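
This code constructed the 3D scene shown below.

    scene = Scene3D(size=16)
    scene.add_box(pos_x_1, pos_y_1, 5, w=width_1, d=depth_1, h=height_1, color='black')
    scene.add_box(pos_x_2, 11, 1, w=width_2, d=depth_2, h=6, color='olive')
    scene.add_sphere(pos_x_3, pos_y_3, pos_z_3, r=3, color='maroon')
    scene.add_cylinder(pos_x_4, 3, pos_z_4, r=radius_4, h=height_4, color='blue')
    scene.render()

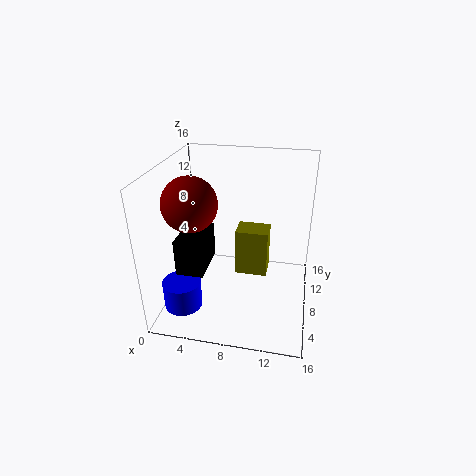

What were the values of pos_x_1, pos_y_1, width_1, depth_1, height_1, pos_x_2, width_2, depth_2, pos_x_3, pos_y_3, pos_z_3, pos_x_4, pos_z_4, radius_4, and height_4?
pos_x_1 = 2; pos_y_1 = 4; width_1 = 3; depth_1 = 5; height_1 = 4; pos_x_2 = 7; width_2 = 4; depth_2 = 3; pos_x_3 = 3; pos_y_3 = 7; pos_z_3 = 12; pos_x_4 = 3; pos_z_4 = 2; radius_4 = 2; height_4 = 3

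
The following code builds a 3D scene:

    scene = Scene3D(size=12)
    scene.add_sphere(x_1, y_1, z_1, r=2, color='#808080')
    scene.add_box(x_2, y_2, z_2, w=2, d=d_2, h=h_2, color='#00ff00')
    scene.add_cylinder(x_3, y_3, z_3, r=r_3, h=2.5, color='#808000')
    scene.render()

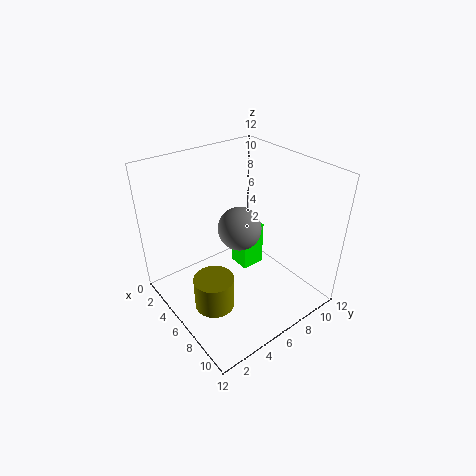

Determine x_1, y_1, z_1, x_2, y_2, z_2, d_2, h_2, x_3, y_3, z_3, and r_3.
x_1 = 4; y_1 = 7.75; z_1 = 5.25; x_2 = 2.5; y_2 = 8; z_2 = 0.75; d_2 = 2.25; h_2 = 4.25; x_3 = 8.25; y_3 = 2; z_3 = 2.75; r_3 = 1.5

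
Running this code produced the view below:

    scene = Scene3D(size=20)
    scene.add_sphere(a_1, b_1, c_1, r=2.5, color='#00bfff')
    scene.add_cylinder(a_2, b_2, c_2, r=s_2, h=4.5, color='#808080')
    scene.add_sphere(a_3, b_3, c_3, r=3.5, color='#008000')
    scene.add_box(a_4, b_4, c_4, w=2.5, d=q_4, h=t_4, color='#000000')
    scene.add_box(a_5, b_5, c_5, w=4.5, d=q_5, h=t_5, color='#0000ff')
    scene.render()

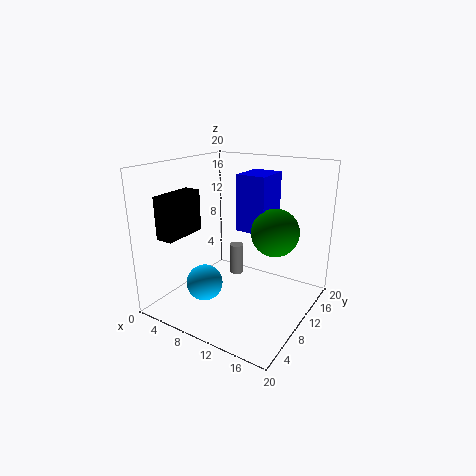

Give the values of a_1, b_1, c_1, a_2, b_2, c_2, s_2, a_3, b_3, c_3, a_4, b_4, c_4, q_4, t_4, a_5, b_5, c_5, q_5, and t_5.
a_1 = 7
b_1 = 6
c_1 = 4
a_2 = 8.5
b_2 = 12
c_2 = 3.5
s_2 = 1
a_3 = 13.5
b_3 = 14.5
c_3 = 10
a_4 = 1
b_4 = 3.5
c_4 = 10
q_4 = 6.5
t_4 = 6
a_5 = 7.5
b_5 = 13.5
c_5 = 9.5
q_5 = 5.5
t_5 = 8.5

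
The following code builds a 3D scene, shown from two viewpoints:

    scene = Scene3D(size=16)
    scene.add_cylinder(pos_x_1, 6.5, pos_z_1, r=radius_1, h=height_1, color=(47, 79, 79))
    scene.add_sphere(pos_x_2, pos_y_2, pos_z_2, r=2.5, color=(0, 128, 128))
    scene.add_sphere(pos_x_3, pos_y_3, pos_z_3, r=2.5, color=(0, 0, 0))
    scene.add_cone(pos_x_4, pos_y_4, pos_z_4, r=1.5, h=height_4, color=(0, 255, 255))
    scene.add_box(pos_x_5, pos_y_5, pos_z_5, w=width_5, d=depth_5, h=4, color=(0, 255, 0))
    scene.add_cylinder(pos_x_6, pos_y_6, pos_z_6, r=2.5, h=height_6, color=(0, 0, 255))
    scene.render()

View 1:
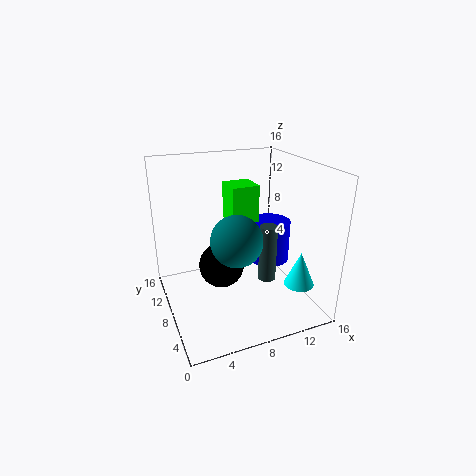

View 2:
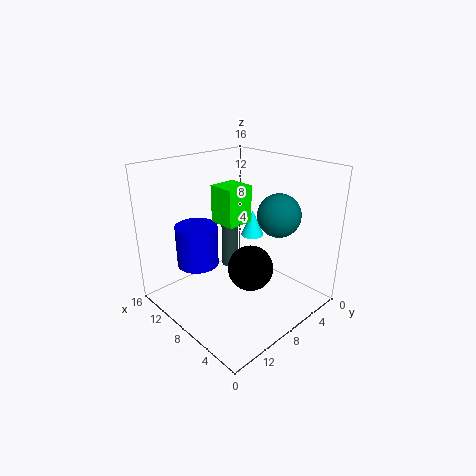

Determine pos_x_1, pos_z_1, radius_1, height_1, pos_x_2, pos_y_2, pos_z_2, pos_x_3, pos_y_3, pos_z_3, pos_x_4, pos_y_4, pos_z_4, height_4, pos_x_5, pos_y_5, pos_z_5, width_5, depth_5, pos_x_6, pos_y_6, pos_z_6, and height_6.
pos_x_1 = 11
pos_z_1 = 3
radius_1 = 1
height_1 = 6.5
pos_x_2 = 6
pos_y_2 = 3.5
pos_z_2 = 10
pos_x_3 = 6
pos_y_3 = 8
pos_z_3 = 5
pos_x_4 = 12
pos_y_4 = 1.5
pos_z_4 = 5
height_4 = 3.5
pos_x_5 = 7
pos_y_5 = 7
pos_z_5 = 10
width_5 = 3
depth_5 = 3
pos_x_6 = 13
pos_y_6 = 10
pos_z_6 = 3.5
height_6 = 5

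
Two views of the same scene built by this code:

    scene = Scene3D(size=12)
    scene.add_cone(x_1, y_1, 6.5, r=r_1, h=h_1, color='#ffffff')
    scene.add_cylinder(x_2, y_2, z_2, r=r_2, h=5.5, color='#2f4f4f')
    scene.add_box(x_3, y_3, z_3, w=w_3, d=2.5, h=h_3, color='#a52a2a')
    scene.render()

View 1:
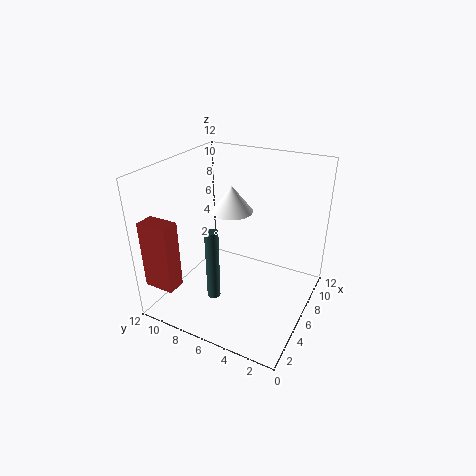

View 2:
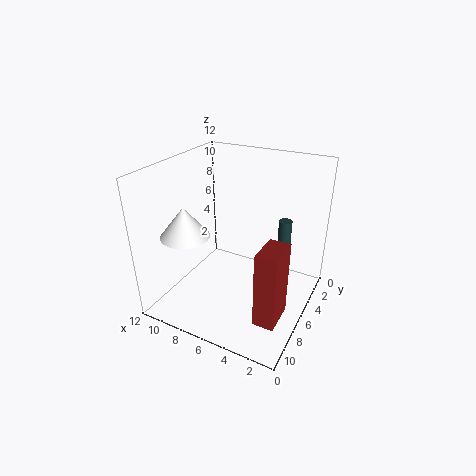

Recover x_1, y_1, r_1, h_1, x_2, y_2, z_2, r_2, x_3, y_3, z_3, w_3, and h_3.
x_1 = 9.5; y_1 = 8.5; r_1 = 2; h_1 = 2.5; x_2 = 2; y_2 = 6; z_2 = 3; r_2 = 0.5; x_3 = 0.5; y_3 = 9; z_3 = 3; w_3 = 1.5; h_3 = 5.5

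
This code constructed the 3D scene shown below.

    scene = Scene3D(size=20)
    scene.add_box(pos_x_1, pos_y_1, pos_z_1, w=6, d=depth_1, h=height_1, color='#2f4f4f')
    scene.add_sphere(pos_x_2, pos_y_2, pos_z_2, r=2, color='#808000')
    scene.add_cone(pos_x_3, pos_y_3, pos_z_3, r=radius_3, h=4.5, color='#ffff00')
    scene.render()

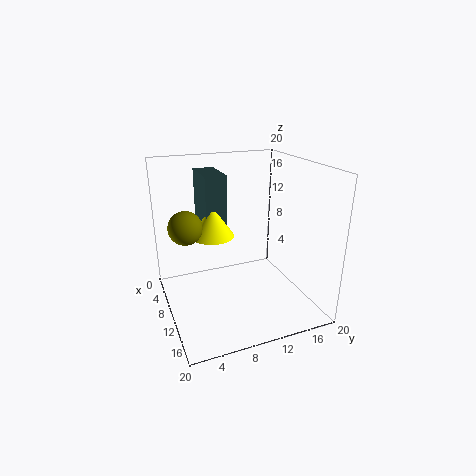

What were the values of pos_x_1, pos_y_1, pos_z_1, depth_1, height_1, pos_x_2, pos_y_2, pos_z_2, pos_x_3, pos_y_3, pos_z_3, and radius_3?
pos_x_1 = 2.5; pos_y_1 = 6; pos_z_1 = 10.5; depth_1 = 3; height_1 = 8; pos_x_2 = 13.5; pos_y_2 = 2; pos_z_2 = 14; pos_x_3 = 8; pos_y_3 = 7; pos_z_3 = 10; radius_3 = 3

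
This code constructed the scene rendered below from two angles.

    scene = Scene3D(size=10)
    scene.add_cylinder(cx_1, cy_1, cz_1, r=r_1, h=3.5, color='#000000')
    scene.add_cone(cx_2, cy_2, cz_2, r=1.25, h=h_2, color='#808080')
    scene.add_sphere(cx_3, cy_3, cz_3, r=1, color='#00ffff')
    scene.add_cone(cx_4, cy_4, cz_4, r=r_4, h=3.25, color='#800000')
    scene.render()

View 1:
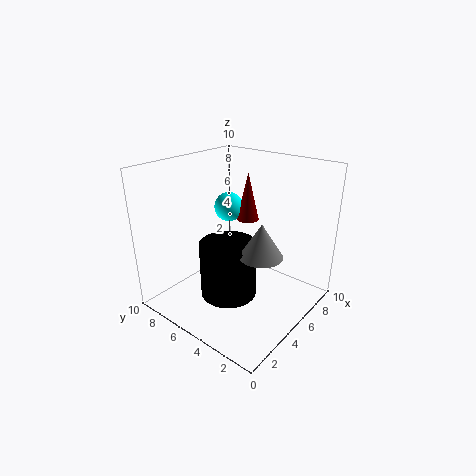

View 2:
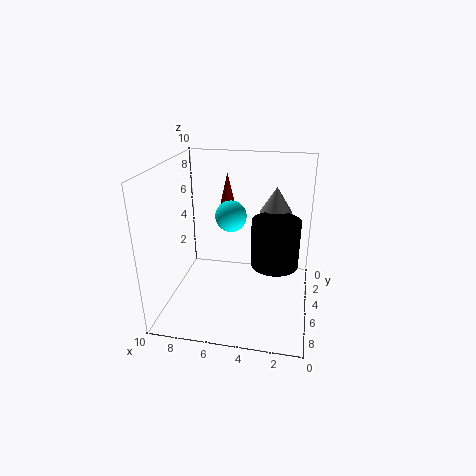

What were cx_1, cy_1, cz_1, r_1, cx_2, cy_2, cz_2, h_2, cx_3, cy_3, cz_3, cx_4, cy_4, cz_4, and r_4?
cx_1 = 2.5, cy_1 = 3.75, cz_1 = 2.5, r_1 = 1.75, cx_2 = 2.75, cy_2 = 1.5, cz_2 = 5.75, h_2 = 2, cx_3 = 5.25, cy_3 = 6, cz_3 = 7, cx_4 = 5.75, cy_4 = 4.75, cz_4 = 6.25, r_4 = 0.75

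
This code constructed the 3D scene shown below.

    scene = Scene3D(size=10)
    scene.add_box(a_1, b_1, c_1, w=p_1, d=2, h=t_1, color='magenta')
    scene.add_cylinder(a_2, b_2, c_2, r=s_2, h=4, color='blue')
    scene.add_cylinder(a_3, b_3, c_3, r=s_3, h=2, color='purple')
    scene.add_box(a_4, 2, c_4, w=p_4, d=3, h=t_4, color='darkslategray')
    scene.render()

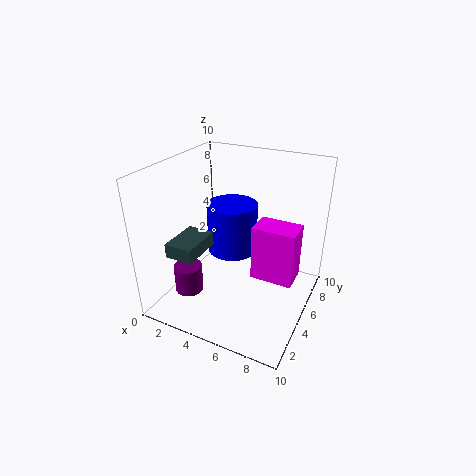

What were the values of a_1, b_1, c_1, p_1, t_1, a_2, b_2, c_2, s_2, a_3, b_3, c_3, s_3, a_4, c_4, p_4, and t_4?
a_1 = 6, b_1 = 5, c_1 = 2, p_1 = 3, t_1 = 4, a_2 = 3, b_2 = 8, c_2 = 2, s_2 = 2, a_3 = 2, b_3 = 3, c_3 = 1, s_3 = 1, a_4 = 1, c_4 = 4, p_4 = 2, t_4 = 1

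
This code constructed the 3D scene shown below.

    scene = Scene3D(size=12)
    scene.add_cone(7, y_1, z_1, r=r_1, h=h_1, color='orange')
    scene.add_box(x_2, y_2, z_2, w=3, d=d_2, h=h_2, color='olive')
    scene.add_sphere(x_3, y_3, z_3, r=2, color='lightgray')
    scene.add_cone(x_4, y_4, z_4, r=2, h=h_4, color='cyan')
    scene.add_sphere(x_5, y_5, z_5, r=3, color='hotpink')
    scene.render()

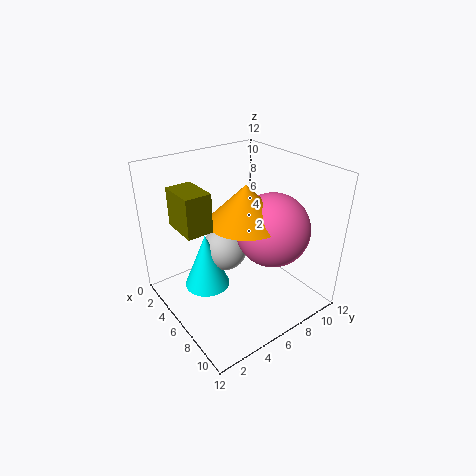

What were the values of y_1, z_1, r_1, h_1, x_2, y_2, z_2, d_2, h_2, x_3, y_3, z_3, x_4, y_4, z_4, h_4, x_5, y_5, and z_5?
y_1 = 6
z_1 = 8
r_1 = 3
h_1 = 3
x_2 = 4
y_2 = 1
z_2 = 8
d_2 = 2
h_2 = 3
x_3 = 4
y_3 = 6
z_3 = 4
x_4 = 4
y_4 = 4
z_4 = 1
h_4 = 5
x_5 = 8
y_5 = 8
z_5 = 7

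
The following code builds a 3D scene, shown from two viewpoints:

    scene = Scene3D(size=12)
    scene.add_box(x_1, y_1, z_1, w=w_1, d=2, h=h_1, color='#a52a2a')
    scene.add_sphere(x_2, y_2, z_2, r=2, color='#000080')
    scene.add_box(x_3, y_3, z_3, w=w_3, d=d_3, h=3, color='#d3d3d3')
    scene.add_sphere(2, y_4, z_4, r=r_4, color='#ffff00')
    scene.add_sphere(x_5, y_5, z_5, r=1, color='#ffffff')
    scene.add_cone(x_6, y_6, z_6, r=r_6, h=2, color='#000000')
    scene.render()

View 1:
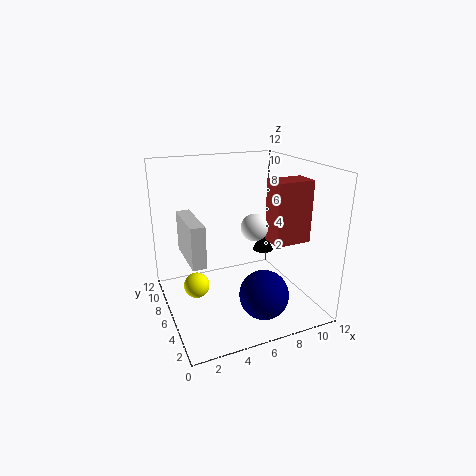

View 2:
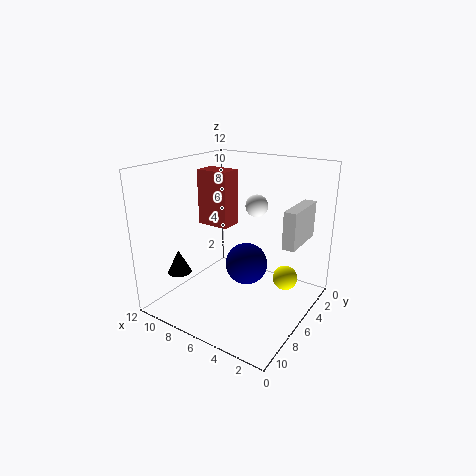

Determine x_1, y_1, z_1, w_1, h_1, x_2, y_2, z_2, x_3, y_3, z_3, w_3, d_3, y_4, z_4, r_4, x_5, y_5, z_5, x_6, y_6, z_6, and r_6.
x_1 = 8, y_1 = 3, z_1 = 6, w_1 = 3, h_1 = 5, x_2 = 7, y_2 = 3, z_2 = 2, x_3 = 1, y_3 = 2, z_3 = 6, w_3 = 1, d_3 = 4, y_4 = 5, z_4 = 3, r_4 = 1, x_5 = 6, y_5 = 3, z_5 = 8, x_6 = 10, y_6 = 9, z_6 = 3, r_6 = 1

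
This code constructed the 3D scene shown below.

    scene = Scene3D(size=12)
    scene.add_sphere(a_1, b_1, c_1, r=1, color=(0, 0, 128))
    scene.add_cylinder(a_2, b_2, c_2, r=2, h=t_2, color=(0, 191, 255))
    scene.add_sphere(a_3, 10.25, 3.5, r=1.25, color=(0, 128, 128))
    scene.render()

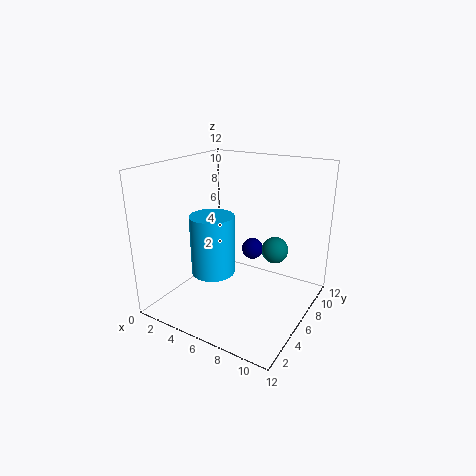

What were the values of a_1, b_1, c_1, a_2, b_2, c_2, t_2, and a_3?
a_1 = 5.5; b_1 = 9.5; c_1 = 3.5; a_2 = 3; b_2 = 6.5; c_2 = 1.75; t_2 = 5.5; a_3 = 7.5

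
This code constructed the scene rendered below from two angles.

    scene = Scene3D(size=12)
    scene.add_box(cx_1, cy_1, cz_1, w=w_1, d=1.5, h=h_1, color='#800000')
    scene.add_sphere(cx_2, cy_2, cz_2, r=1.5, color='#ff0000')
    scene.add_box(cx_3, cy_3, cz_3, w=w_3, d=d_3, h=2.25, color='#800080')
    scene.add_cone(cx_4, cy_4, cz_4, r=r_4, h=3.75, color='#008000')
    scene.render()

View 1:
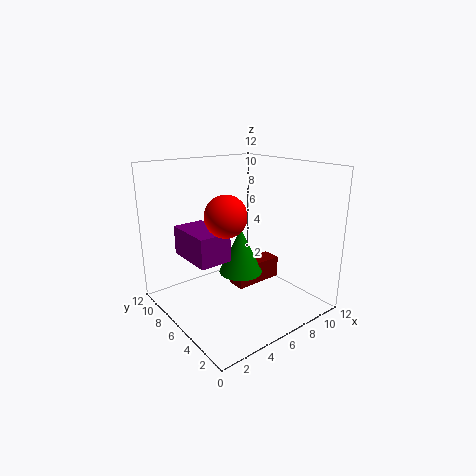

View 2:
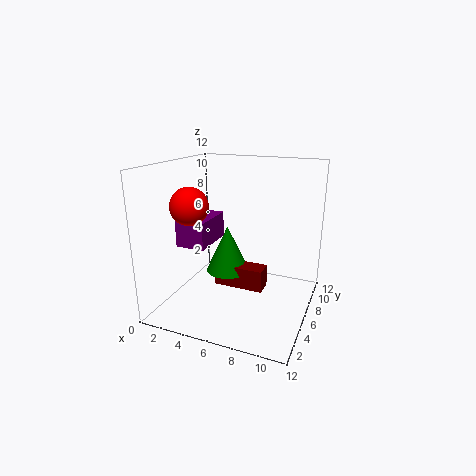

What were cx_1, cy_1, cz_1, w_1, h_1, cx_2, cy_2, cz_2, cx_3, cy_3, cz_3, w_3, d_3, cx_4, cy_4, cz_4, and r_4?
cx_1 = 4.75; cy_1 = 4; cz_1 = 2.5; w_1 = 4; h_1 = 1.75; cx_2 = 3; cy_2 = 3.5; cz_2 = 9; cx_3 = 1.25; cy_3 = 4; cz_3 = 5.25; w_3 = 2.5; d_3 = 4; cx_4 = 5.5; cy_4 = 5; cz_4 = 3.5; r_4 = 1.75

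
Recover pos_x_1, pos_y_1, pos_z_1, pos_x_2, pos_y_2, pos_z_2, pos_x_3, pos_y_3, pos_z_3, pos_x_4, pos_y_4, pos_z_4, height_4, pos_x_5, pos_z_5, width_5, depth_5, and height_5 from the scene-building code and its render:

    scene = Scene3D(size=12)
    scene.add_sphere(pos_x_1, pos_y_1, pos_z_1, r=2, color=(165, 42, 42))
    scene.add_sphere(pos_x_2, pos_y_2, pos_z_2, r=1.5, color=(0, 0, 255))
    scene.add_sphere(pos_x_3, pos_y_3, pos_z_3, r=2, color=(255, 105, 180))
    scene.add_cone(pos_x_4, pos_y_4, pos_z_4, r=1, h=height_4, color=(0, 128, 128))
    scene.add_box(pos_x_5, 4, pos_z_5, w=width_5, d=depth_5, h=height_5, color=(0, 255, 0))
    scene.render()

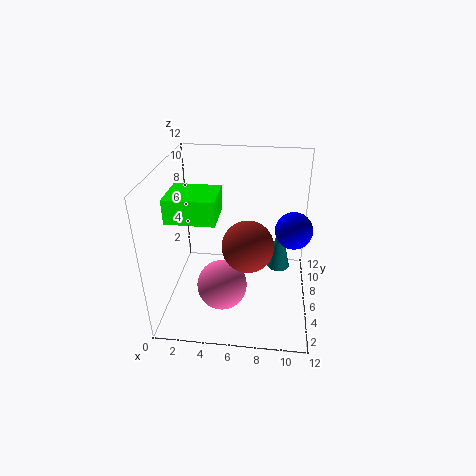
pos_x_1 = 7, pos_y_1 = 4, pos_z_1 = 6.5, pos_x_2 = 10.5, pos_y_2 = 6, pos_z_2 = 7, pos_x_3 = 5, pos_y_3 = 3.5, pos_z_3 = 3, pos_x_4 = 9.5, pos_y_4 = 7.5, pos_z_4 = 2.5, height_4 = 4.5, pos_x_5 = 0.5, pos_z_5 = 8, width_5 = 4, depth_5 = 3.5, height_5 = 2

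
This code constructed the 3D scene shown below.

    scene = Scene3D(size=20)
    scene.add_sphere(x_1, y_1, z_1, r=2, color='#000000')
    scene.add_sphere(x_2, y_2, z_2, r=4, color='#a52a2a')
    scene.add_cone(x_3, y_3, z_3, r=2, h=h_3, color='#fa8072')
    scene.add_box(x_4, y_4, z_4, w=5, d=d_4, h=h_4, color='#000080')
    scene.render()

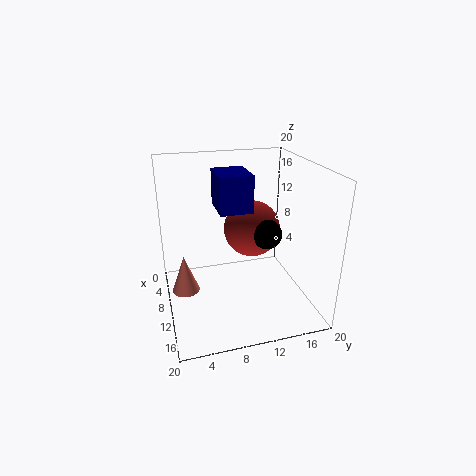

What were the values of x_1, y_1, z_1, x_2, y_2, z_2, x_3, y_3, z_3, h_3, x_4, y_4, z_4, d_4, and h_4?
x_1 = 12; y_1 = 13.5; z_1 = 11; x_2 = 8.5; y_2 = 12.5; z_2 = 10.5; x_3 = 8; y_3 = 2.5; z_3 = 1.5; h_3 = 5.5; x_4 = 10; y_4 = 6.5; z_4 = 15.5; d_4 = 4; h_4 = 4.5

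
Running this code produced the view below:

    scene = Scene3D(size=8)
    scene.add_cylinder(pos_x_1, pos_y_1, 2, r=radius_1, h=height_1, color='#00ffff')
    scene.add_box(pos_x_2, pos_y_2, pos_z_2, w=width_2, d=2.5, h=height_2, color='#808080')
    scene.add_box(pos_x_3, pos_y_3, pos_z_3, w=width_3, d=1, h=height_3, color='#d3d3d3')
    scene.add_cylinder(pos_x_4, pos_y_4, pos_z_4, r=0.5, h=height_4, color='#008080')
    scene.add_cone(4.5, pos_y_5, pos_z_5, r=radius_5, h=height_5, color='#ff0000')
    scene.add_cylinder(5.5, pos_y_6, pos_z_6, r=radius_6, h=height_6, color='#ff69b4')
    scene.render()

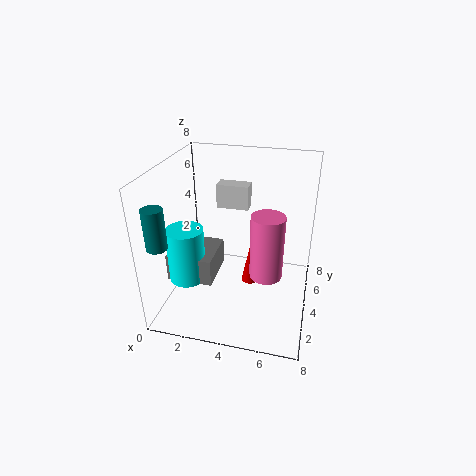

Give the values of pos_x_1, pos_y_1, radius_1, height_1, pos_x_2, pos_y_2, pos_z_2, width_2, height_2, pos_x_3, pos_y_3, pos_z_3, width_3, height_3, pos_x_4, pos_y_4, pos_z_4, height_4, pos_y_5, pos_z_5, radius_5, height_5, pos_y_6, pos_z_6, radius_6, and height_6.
pos_x_1 = 1.5
pos_y_1 = 2.5
radius_1 = 1
height_1 = 3
pos_x_2 = 0.5
pos_y_2 = 2
pos_z_2 = 2
width_2 = 2.5
height_2 = 1.5
pos_x_3 = 2
pos_y_3 = 6.5
pos_z_3 = 4.5
width_3 = 2
height_3 = 1.5
pos_x_4 = 1
pos_y_4 = 0.5
pos_z_4 = 5
height_4 = 2
pos_y_5 = 5
pos_z_5 = 0.5
radius_5 = 0.5
height_5 = 2.5
pos_y_6 = 5
pos_z_6 = 1
radius_6 = 1
height_6 = 4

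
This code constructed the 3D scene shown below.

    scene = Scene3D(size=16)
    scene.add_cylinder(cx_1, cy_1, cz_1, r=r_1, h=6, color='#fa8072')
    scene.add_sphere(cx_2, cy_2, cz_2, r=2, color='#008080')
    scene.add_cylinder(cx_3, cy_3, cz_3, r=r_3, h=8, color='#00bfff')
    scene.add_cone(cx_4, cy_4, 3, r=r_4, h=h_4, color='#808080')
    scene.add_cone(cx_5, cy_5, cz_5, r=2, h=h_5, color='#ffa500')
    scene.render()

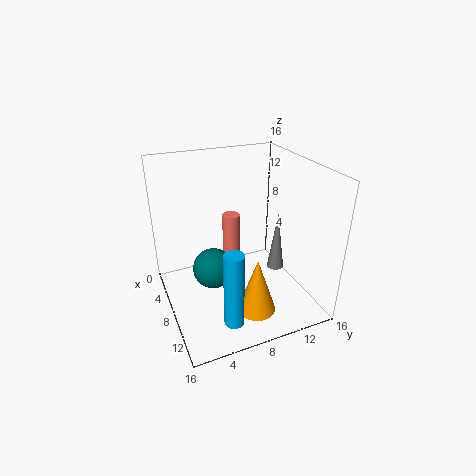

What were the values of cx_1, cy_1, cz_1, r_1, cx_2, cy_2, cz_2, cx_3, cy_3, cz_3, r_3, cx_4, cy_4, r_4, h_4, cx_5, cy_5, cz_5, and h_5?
cx_1 = 6, cy_1 = 8, cz_1 = 4, r_1 = 1, cx_2 = 11, cy_2 = 4, cz_2 = 7, cx_3 = 14, cy_3 = 5, cz_3 = 2, r_3 = 1, cx_4 = 8, cy_4 = 13, r_4 = 1, h_4 = 7, cx_5 = 13, cy_5 = 8, cz_5 = 2, h_5 = 6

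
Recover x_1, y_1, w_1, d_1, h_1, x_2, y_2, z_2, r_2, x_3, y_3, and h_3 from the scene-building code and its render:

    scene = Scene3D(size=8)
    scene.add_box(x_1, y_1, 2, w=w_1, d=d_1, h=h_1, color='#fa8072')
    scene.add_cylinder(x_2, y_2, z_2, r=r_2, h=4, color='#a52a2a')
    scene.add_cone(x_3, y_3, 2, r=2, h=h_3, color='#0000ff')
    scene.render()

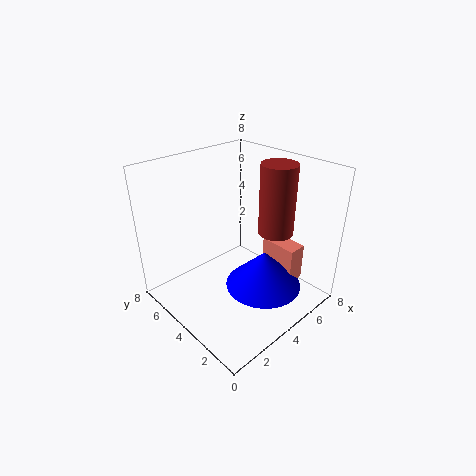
x_1 = 5, y_1 = 1, w_1 = 1, d_1 = 2, h_1 = 2, x_2 = 6, y_2 = 3, z_2 = 4, r_2 = 1, x_3 = 4, y_3 = 2, h_3 = 2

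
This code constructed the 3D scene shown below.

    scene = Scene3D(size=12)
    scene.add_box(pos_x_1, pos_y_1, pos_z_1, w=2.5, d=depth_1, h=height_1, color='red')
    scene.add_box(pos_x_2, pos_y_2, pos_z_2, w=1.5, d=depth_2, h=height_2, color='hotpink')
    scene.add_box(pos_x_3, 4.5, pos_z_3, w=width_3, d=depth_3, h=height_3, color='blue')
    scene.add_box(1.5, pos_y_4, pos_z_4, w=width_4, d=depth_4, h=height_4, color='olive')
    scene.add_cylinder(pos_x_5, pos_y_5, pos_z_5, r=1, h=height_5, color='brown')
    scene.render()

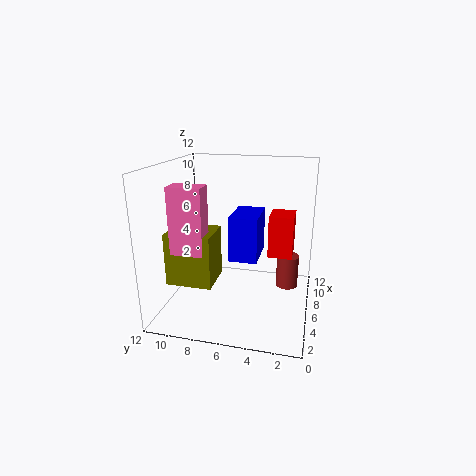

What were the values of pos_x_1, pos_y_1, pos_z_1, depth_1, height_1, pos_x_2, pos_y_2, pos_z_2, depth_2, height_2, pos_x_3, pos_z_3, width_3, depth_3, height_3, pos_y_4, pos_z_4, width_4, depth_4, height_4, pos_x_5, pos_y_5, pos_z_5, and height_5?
pos_x_1 = 6
pos_y_1 = 1.5
pos_z_1 = 4.5
depth_1 = 2
height_1 = 3.5
pos_x_2 = 1.5
pos_y_2 = 7.5
pos_z_2 = 6
depth_2 = 2.5
height_2 = 5
pos_x_3 = 6.5
pos_z_3 = 3.5
width_3 = 4
depth_3 = 2.5
height_3 = 4
pos_y_4 = 7
pos_z_4 = 3.5
width_4 = 3
depth_4 = 3.5
height_4 = 4
pos_x_5 = 9
pos_y_5 = 2
pos_z_5 = 0.5
height_5 = 3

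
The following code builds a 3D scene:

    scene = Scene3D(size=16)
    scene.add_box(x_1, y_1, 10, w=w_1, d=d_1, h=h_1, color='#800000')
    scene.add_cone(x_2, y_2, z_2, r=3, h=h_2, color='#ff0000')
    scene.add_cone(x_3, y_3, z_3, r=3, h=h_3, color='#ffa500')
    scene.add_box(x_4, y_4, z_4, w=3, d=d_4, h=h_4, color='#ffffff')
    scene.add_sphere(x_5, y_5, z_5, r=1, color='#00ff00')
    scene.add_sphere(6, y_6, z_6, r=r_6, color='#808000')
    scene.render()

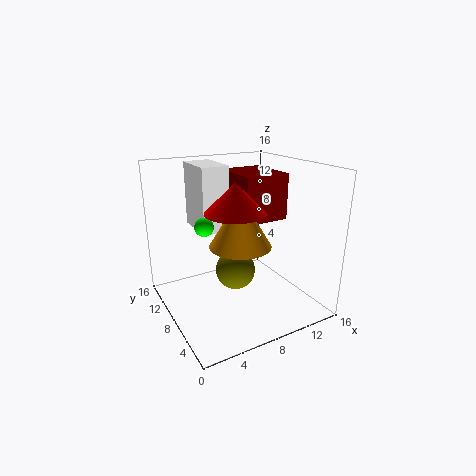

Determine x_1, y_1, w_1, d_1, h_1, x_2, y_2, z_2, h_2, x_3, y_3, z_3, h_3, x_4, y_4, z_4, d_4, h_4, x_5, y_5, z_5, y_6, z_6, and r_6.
x_1 = 8
y_1 = 6
w_1 = 5
d_1 = 6
h_1 = 5
x_2 = 6
y_2 = 5
z_2 = 12
h_2 = 3
x_3 = 6
y_3 = 4
z_3 = 9
h_3 = 5
x_4 = 4
y_4 = 8
z_4 = 9
d_4 = 5
h_4 = 7
x_5 = 4
y_5 = 8
z_5 = 10
y_6 = 5
z_6 = 6
r_6 = 2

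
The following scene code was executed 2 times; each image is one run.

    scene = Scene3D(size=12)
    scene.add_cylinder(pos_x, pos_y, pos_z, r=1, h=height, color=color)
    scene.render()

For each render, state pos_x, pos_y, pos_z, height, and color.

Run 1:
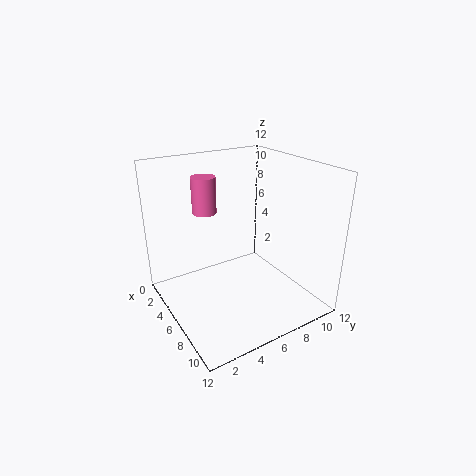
pos_x = 4; pos_y = 4; pos_z = 8; height = 3; color = 'hotpink'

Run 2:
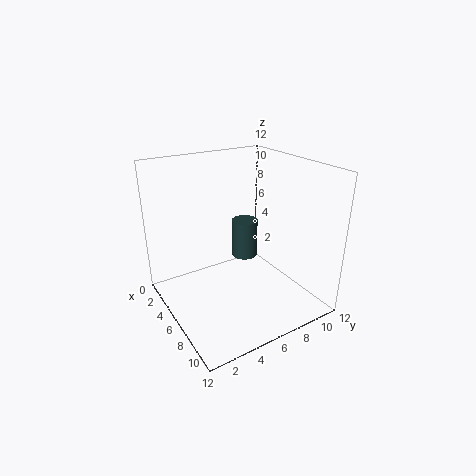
pos_x = 7; pos_y = 6; pos_z = 5; height = 3; color = 'darkslategray'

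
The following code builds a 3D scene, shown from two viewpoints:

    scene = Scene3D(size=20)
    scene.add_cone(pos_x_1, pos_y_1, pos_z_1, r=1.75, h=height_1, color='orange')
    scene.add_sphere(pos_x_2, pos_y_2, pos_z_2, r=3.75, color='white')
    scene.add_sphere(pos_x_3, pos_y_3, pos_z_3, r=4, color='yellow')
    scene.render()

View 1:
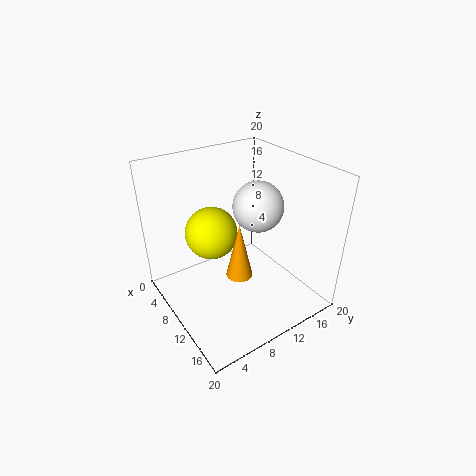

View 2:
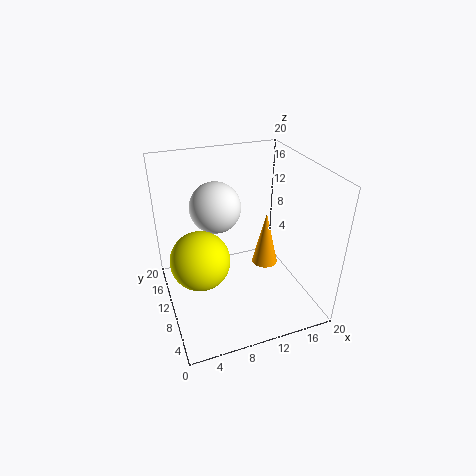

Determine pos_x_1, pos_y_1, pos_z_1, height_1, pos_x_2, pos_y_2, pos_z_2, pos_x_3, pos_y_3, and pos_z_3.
pos_x_1 = 13.25
pos_y_1 = 8
pos_z_1 = 6.75
height_1 = 7.5
pos_x_2 = 8.25
pos_y_2 = 14.75
pos_z_2 = 12.75
pos_x_3 = 4.25
pos_y_3 = 9
pos_z_3 = 8.25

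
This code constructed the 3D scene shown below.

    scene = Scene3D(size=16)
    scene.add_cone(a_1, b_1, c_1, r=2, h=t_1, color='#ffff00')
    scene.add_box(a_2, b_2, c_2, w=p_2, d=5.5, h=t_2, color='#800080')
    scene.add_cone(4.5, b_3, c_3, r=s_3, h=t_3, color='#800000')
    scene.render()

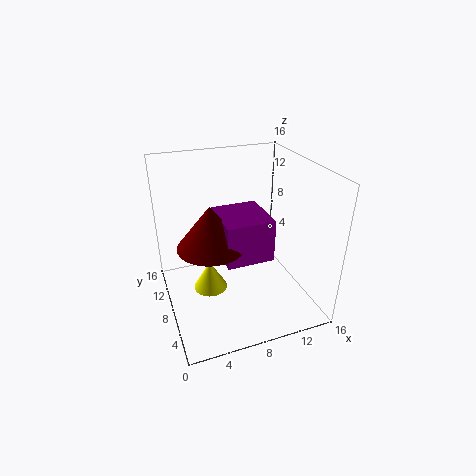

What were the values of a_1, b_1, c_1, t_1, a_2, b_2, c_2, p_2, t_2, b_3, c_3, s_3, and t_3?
a_1 = 5; b_1 = 9.5; c_1 = 1; t_1 = 3.5; a_2 = 5.5; b_2 = 4; c_2 = 7; p_2 = 5; t_2 = 4.5; b_3 = 6.5; c_3 = 8.5; s_3 = 3.5; t_3 = 4.5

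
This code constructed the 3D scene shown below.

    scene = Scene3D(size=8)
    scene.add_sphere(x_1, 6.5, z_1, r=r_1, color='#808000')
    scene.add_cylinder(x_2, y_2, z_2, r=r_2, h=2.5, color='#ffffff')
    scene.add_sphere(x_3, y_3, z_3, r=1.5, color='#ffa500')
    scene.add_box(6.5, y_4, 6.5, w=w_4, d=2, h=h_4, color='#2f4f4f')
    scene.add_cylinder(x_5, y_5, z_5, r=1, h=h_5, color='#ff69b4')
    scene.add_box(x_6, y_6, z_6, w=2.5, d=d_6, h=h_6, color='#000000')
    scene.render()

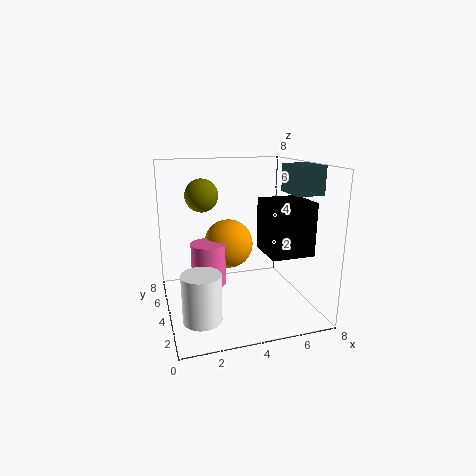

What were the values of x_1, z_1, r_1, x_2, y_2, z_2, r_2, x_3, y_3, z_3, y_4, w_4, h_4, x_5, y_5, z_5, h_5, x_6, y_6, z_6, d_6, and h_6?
x_1 = 2.5
z_1 = 6
r_1 = 1
x_2 = 1.5
y_2 = 2
z_2 = 0.5
r_2 = 1
x_3 = 4
y_3 = 6
z_3 = 3
y_4 = 2
w_4 = 1.5
h_4 = 1.5
x_5 = 2.5
y_5 = 5
z_5 = 1
h_5 = 2.5
x_6 = 5.5
y_6 = 2.5
z_6 = 3
d_6 = 2.5
h_6 = 3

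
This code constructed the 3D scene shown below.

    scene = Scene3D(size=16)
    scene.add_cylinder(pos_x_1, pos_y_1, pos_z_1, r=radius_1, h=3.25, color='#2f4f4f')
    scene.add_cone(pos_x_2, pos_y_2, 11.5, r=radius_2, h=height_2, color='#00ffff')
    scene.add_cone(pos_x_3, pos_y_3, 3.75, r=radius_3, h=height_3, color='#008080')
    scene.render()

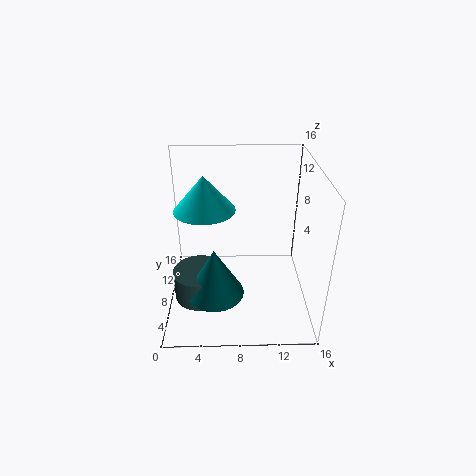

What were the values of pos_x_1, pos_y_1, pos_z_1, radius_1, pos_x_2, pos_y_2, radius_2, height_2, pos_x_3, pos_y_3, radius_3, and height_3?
pos_x_1 = 3.75
pos_y_1 = 5.25
pos_z_1 = 2.5
radius_1 = 2.75
pos_x_2 = 4.5
pos_y_2 = 8
radius_2 = 3.25
height_2 = 3.75
pos_x_3 = 5.5
pos_y_3 = 4
radius_3 = 3
height_3 = 5.25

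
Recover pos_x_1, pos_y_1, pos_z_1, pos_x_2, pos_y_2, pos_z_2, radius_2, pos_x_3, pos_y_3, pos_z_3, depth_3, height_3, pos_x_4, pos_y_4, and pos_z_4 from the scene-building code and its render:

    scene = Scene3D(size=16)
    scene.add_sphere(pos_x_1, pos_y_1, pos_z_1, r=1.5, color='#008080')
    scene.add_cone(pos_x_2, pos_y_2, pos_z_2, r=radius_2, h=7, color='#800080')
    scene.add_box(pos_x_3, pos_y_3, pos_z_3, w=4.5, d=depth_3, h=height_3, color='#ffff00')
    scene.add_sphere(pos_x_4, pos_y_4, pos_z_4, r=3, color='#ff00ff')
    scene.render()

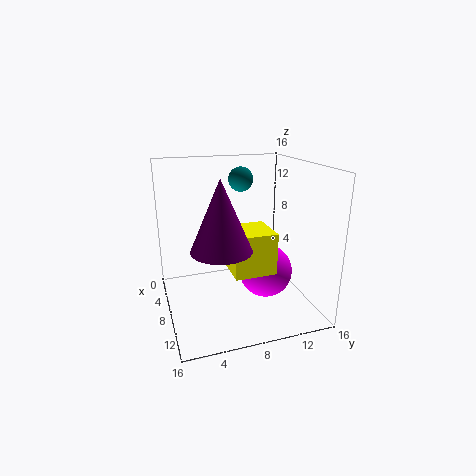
pos_x_1 = 3; pos_y_1 = 10; pos_z_1 = 13.5; pos_x_2 = 12; pos_y_2 = 5; pos_z_2 = 8.5; radius_2 = 3; pos_x_3 = 7.5; pos_y_3 = 6.5; pos_z_3 = 5; depth_3 = 4.5; height_3 = 4.5; pos_x_4 = 9; pos_y_4 = 11; pos_z_4 = 4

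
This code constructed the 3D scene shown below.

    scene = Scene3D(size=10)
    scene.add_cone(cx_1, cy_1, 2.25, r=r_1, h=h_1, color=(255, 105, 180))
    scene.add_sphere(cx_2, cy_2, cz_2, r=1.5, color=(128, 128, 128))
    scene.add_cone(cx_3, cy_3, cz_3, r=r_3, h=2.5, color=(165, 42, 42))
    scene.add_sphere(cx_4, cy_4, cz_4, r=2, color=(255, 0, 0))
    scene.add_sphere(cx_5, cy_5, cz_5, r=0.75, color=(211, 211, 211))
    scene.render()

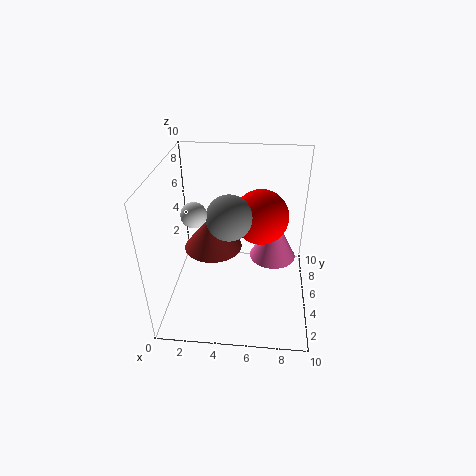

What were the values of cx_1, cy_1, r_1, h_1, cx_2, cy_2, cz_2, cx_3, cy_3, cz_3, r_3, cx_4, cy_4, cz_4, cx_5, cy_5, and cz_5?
cx_1 = 7.5; cy_1 = 7; r_1 = 1.75; h_1 = 3.5; cx_2 = 4.5; cy_2 = 4.25; cz_2 = 7; cx_3 = 3.25; cy_3 = 5; cz_3 = 4.25; r_3 = 2; cx_4 = 6.5; cy_4 = 6.75; cz_4 = 5.75; cx_5 = 2.75; cy_5 = 2.25; cz_5 = 8.25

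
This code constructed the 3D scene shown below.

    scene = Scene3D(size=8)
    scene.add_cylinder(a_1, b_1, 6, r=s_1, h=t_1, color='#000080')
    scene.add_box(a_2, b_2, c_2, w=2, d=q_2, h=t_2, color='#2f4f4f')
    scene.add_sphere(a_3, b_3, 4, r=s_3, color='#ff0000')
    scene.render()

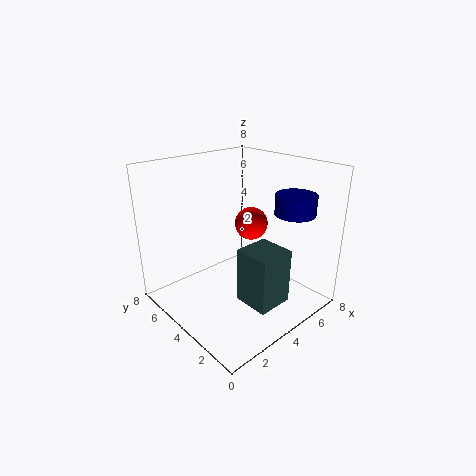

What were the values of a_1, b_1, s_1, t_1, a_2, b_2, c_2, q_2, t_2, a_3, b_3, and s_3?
a_1 = 5; b_1 = 1; s_1 = 1; t_1 = 1; a_2 = 3; b_2 = 1; c_2 = 1; q_2 = 2; t_2 = 3; a_3 = 6; b_3 = 5; s_3 = 1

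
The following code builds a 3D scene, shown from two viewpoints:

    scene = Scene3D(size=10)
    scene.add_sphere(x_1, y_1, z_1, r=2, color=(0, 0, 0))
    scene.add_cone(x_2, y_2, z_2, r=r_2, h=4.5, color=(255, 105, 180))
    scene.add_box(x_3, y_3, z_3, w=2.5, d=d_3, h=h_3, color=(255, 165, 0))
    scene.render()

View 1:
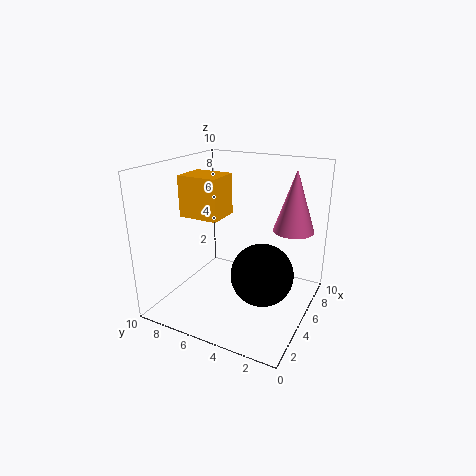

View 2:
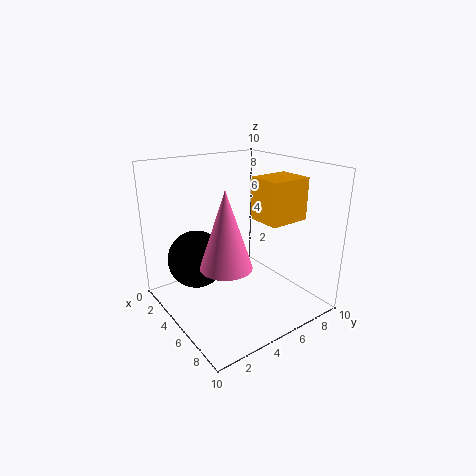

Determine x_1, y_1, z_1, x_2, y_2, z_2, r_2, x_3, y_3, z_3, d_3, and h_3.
x_1 = 3.5
y_1 = 2.5
z_1 = 3.5
x_2 = 8
y_2 = 2
z_2 = 5
r_2 = 1.5
x_3 = 4.5
y_3 = 6.5
z_3 = 6
d_3 = 3
h_3 = 3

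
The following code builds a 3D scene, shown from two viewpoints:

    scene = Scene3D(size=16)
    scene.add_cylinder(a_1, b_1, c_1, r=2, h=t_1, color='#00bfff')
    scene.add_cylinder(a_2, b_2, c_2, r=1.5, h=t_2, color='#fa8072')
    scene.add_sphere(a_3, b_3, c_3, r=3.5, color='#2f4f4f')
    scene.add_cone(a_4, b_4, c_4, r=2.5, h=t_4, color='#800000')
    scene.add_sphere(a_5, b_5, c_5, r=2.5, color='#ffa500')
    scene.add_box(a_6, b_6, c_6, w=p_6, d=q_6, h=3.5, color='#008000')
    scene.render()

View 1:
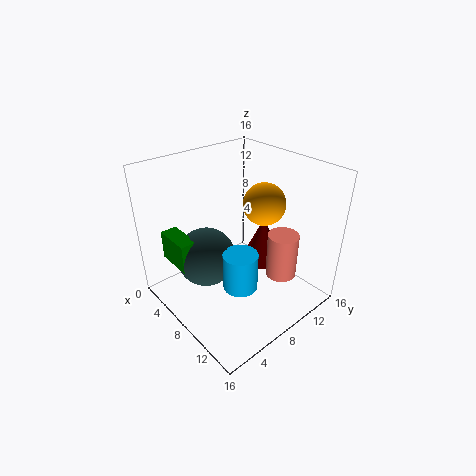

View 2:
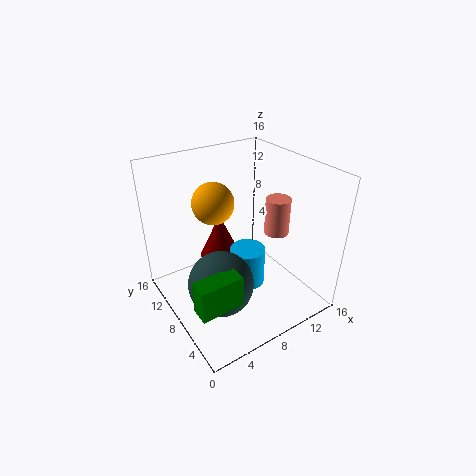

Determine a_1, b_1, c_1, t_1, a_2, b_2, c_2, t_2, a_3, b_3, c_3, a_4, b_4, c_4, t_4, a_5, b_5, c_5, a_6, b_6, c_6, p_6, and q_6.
a_1 = 9; b_1 = 7.5; c_1 = 2; t_1 = 4.5; a_2 = 14; b_2 = 8.5; c_2 = 6.5; t_2 = 4.5; a_3 = 4.5; b_3 = 6; c_3 = 4.5; a_4 = 8; b_4 = 12; c_4 = 3.5; t_4 = 5.5; a_5 = 7.5; b_5 = 12.5; c_5 = 10.5; a_6 = 0.5; b_6 = 2.5; c_6 = 4; p_6 = 4.5; q_6 = 2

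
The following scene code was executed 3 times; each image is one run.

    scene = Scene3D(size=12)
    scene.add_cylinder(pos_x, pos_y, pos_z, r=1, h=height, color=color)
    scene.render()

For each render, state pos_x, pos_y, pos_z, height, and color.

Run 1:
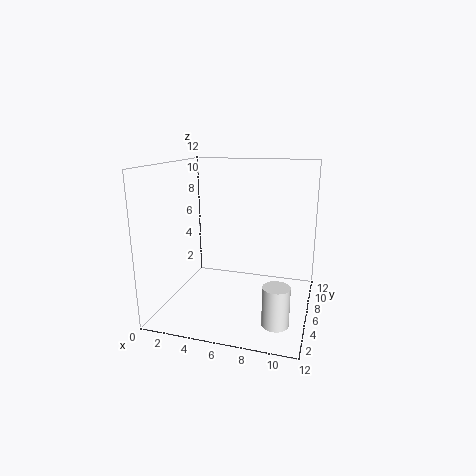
pos_x = 10; pos_y = 2; pos_z = 1; height = 3; color = 'white'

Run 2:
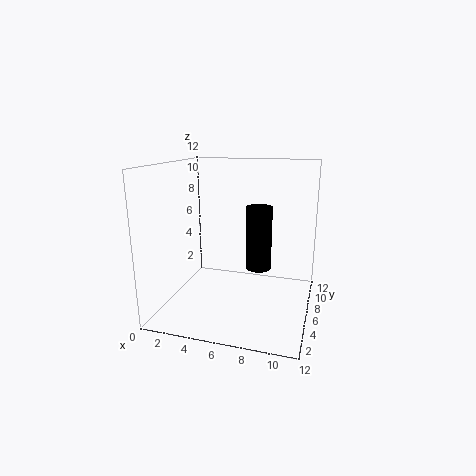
pos_x = 8; pos_y = 5; pos_z = 4; height = 5; color = 'black'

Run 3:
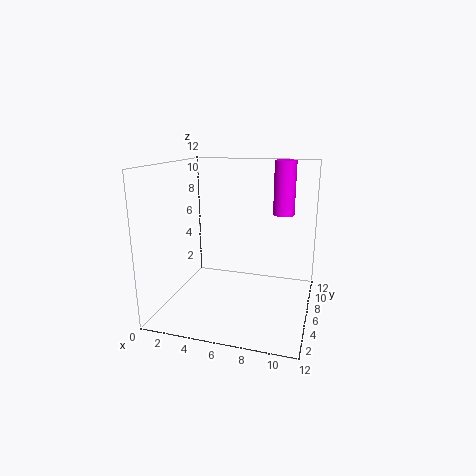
pos_x = 9; pos_y = 11; pos_z = 7; height = 5; color = 'magenta'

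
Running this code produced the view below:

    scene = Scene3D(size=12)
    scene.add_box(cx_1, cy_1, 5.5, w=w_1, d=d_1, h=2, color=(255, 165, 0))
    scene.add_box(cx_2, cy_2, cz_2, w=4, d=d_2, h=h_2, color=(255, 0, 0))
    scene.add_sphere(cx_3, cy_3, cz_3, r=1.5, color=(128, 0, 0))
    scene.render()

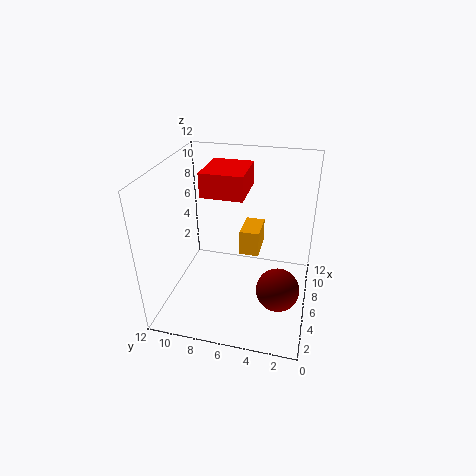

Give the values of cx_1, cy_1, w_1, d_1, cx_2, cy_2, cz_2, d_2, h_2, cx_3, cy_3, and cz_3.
cx_1 = 4.5
cy_1 = 4
w_1 = 2.5
d_1 = 1.5
cx_2 = 5.5
cy_2 = 5.5
cz_2 = 9.5
d_2 = 3.5
h_2 = 2
cx_3 = 1.5
cy_3 = 2
cz_3 = 5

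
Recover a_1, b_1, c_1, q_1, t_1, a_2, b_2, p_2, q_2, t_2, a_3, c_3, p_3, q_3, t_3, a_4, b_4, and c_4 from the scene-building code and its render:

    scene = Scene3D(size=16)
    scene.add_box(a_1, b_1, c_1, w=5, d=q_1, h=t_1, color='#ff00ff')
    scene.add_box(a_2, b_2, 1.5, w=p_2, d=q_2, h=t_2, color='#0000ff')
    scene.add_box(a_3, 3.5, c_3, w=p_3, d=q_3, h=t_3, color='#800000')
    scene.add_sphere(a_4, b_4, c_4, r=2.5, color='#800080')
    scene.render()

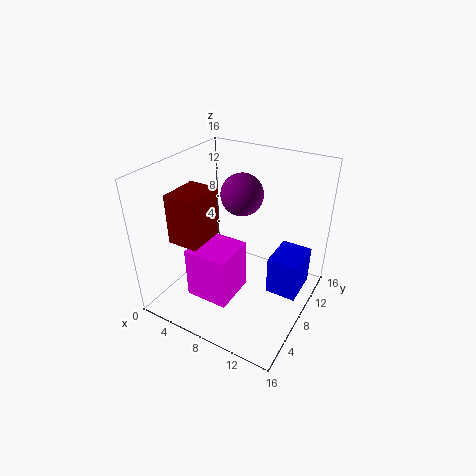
a_1 = 3.5
b_1 = 4
c_1 = 1
q_1 = 5
t_1 = 6
a_2 = 11.5
b_2 = 8.5
p_2 = 3.5
q_2 = 4.5
t_2 = 4.5
a_3 = 2
c_3 = 8
p_3 = 3.5
q_3 = 4.5
t_3 = 5.5
a_4 = 6.5
b_4 = 11.5
c_4 = 11.5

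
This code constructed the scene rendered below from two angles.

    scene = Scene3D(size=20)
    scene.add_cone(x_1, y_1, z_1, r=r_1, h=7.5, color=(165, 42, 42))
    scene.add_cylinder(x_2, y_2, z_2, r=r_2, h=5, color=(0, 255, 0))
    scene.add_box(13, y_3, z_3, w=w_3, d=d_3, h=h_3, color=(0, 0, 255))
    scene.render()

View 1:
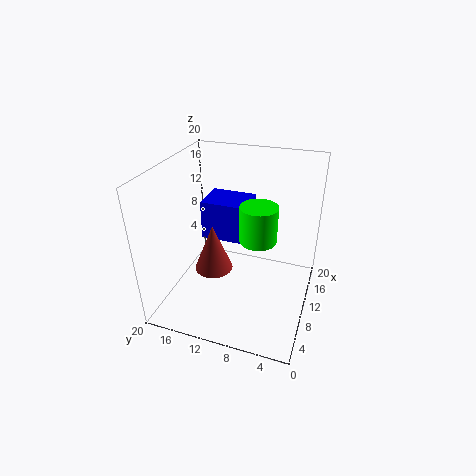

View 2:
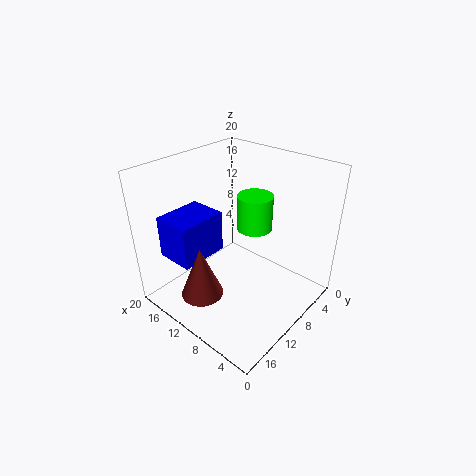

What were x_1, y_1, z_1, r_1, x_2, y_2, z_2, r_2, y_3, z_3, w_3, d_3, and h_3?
x_1 = 12.5
y_1 = 15
z_1 = 2
r_1 = 3
x_2 = 9.5
y_2 = 7
z_2 = 10.5
r_2 = 2.5
y_3 = 10
z_3 = 7
w_3 = 5.5
d_3 = 7
h_3 = 6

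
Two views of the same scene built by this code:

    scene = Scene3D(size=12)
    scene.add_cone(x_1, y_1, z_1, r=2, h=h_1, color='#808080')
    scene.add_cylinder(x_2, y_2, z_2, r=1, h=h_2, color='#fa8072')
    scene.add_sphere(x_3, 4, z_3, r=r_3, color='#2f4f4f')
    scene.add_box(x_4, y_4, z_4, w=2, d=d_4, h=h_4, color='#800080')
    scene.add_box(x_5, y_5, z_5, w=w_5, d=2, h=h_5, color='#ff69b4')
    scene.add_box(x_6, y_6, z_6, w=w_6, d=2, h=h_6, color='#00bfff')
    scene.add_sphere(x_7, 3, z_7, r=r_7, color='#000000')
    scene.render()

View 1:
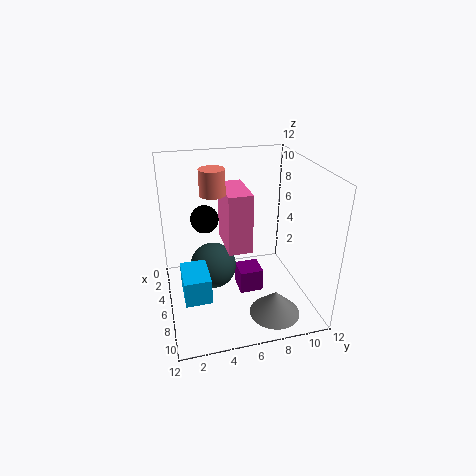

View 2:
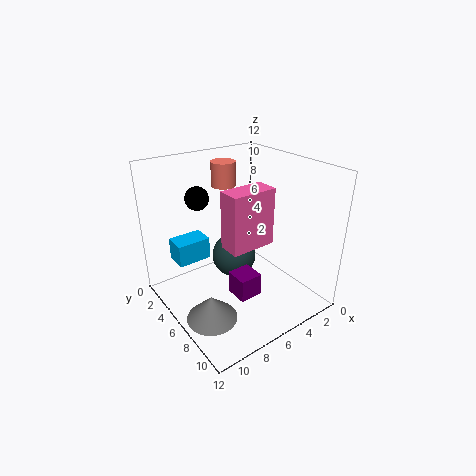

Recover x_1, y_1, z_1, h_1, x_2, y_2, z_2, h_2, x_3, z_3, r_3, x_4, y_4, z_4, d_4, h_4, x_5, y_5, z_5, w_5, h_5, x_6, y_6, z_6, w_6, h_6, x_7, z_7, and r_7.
x_1 = 10, y_1 = 8, z_1 = 1, h_1 = 2, x_2 = 6, y_2 = 4, z_2 = 10, h_2 = 2, x_3 = 5, z_3 = 3, r_3 = 2, x_4 = 5, y_4 = 6, z_4 = 1, d_4 = 2, h_4 = 2, x_5 = 3, y_5 = 5, z_5 = 5, w_5 = 4, h_5 = 5, x_6 = 7, y_6 = 1, z_6 = 3, w_6 = 3, h_6 = 2, x_7 = 8, z_7 = 9, r_7 = 1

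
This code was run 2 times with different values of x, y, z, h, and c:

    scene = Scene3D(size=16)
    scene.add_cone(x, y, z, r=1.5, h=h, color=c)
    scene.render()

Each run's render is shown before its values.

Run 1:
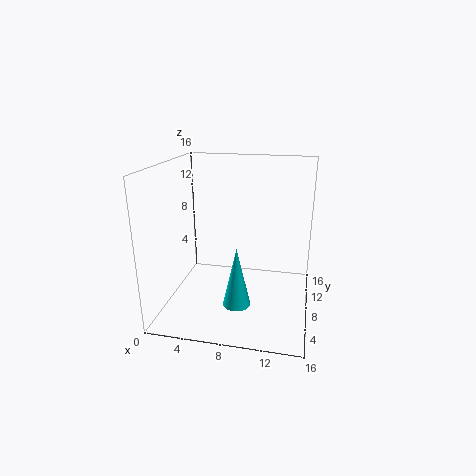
x = 8.5, y = 5, z = 1.5, h = 6.5, c = 'cyan'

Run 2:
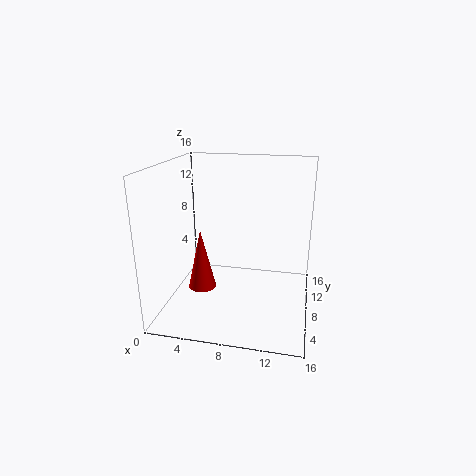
x = 4.5, y = 5.5, z = 3, h = 6.5, c = 'red'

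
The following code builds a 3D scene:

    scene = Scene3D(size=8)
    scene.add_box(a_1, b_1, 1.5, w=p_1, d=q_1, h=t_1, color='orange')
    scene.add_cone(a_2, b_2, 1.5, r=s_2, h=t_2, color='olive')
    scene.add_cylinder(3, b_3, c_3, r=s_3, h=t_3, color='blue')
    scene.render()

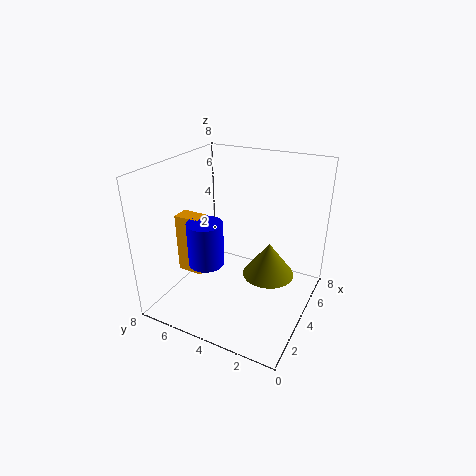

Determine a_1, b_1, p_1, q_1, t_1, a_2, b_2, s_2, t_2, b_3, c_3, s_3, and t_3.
a_1 = 3; b_1 = 6; p_1 = 1; q_1 = 1.5; t_1 = 3.5; a_2 = 5; b_2 = 2.5; s_2 = 1.5; t_2 = 2; b_3 = 5.5; c_3 = 2.5; s_3 = 1; t_3 = 2.5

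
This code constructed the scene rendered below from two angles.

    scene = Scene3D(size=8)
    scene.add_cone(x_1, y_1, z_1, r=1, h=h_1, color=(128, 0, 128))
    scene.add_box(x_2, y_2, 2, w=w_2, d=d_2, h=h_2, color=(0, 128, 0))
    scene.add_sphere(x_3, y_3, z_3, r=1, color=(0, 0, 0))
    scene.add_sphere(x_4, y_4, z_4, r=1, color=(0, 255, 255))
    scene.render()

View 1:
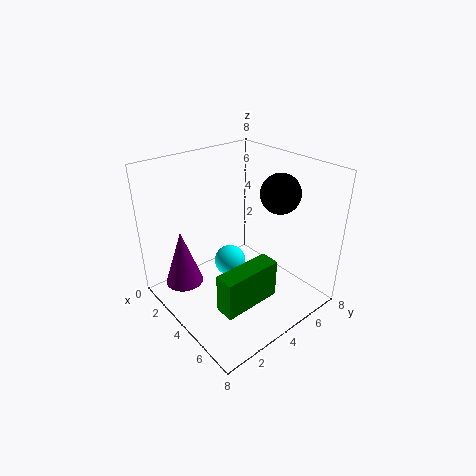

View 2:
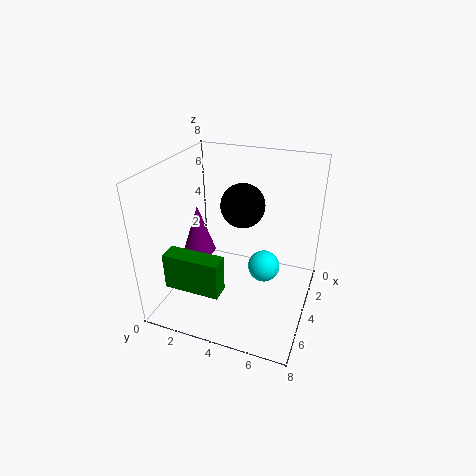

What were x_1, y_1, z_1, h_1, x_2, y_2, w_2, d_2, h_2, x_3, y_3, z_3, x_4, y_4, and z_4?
x_1 = 3, y_1 = 1, z_1 = 2, h_1 = 3, x_2 = 6, y_2 = 1, w_2 = 1, d_2 = 3, h_2 = 2, x_3 = 6, y_3 = 5, z_3 = 7, x_4 = 2, y_4 = 5, z_4 = 1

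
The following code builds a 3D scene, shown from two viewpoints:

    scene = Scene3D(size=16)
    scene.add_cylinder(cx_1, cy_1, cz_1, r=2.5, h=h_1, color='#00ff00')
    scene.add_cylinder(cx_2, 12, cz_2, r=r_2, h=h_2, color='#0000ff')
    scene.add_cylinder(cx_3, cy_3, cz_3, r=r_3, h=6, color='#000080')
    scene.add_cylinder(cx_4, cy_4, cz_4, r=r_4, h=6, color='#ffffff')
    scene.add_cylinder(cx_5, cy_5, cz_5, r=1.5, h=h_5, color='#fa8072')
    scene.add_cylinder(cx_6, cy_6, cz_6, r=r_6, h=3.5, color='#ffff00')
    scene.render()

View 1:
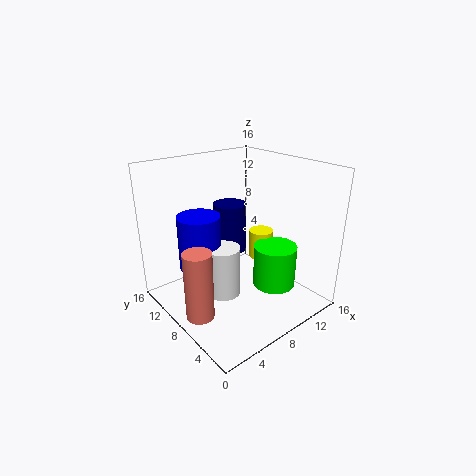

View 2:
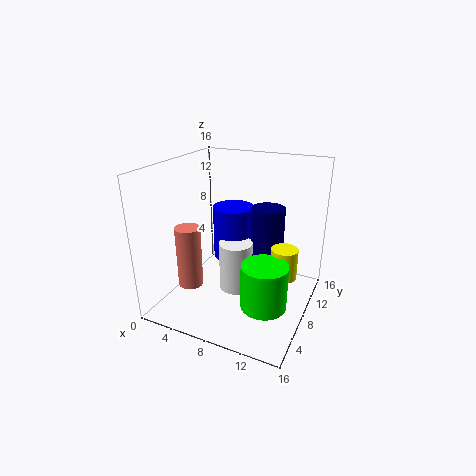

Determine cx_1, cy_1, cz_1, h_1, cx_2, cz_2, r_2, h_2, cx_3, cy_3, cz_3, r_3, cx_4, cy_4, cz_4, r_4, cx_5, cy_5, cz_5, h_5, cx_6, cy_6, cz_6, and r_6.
cx_1 = 12
cy_1 = 6
cz_1 = 1.5
h_1 = 5
cx_2 = 5.5
cz_2 = 3.5
r_2 = 2.5
h_2 = 6.5
cx_3 = 10
cy_3 = 12
cz_3 = 4.5
r_3 = 2
cx_4 = 7
cy_4 = 9.5
cz_4 = 0.5
r_4 = 2
cx_5 = 2
cy_5 = 7
cz_5 = 1
h_5 = 7.5
cx_6 = 13
cy_6 = 9.5
cz_6 = 3.5
r_6 = 1.5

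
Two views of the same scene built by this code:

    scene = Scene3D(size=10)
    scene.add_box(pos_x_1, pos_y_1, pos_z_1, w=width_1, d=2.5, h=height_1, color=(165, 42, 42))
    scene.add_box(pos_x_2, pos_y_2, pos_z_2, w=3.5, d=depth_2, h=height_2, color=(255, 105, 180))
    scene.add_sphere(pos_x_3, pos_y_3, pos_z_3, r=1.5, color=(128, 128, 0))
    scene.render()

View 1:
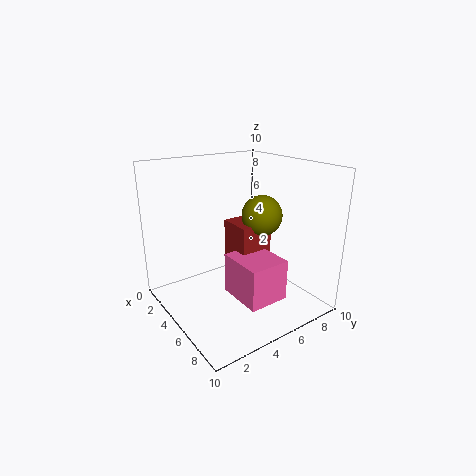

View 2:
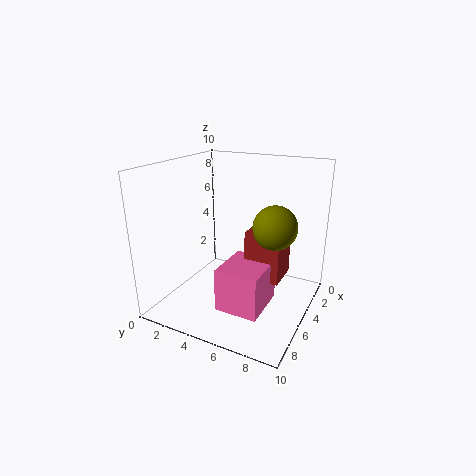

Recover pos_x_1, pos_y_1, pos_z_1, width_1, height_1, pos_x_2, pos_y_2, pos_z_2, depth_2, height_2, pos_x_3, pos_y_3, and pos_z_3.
pos_x_1 = 2.5; pos_y_1 = 5.5; pos_z_1 = 2; width_1 = 2.5; height_1 = 3.5; pos_x_2 = 4; pos_y_2 = 4.5; pos_z_2 = 0.5; depth_2 = 3; height_2 = 3; pos_x_3 = 4.5; pos_y_3 = 7.5; pos_z_3 = 6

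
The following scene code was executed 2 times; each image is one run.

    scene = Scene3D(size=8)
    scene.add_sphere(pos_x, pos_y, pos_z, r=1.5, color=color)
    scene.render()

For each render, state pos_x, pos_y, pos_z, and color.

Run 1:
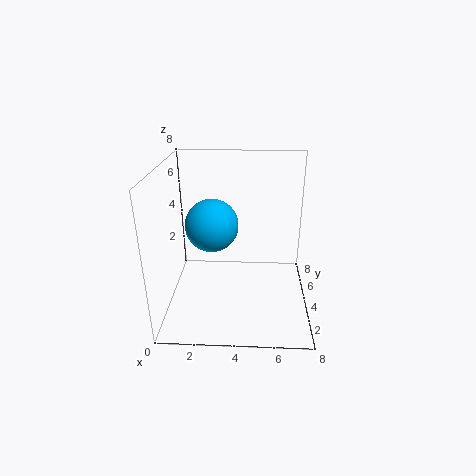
pos_x = 2.5; pos_y = 4.5; pos_z = 4.5; color = 'deepskyblue'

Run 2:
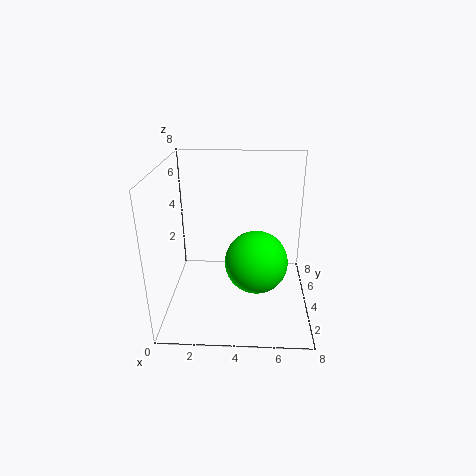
pos_x = 5; pos_y = 1.5; pos_z = 4; color = 'lime'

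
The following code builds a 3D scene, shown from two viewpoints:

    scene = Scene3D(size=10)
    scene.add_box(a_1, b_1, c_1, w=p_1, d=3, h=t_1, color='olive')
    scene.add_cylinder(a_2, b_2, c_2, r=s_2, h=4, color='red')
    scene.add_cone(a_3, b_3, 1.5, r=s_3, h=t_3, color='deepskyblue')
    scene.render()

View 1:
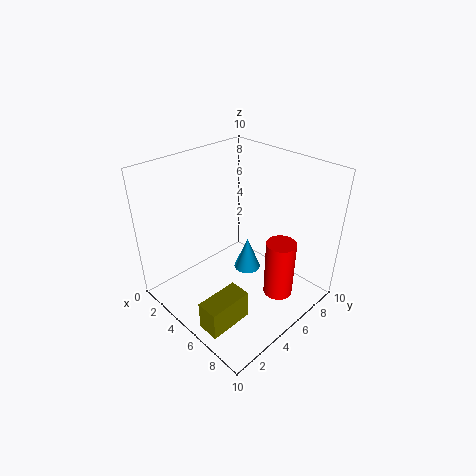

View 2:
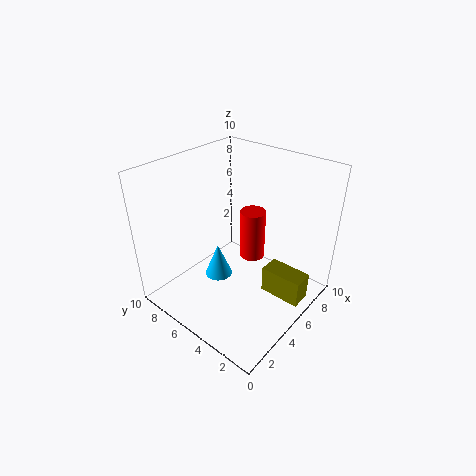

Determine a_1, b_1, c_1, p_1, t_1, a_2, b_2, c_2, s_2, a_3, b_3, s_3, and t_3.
a_1 = 6, b_1 = 0.5, c_1 = 0.5, p_1 = 1.5, t_1 = 2, a_2 = 8, b_2 = 6, c_2 = 1.5, s_2 = 1, a_3 = 4.5, b_3 = 6.5, s_3 = 1, t_3 = 2.5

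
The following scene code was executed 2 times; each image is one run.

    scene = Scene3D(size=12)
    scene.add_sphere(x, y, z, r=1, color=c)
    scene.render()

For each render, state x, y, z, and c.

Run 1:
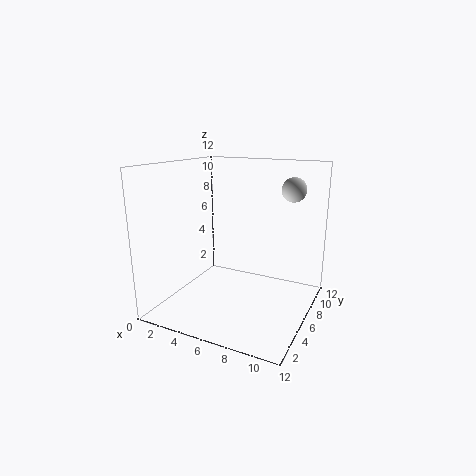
x = 10; y = 8; z = 10; c = 'lightgray'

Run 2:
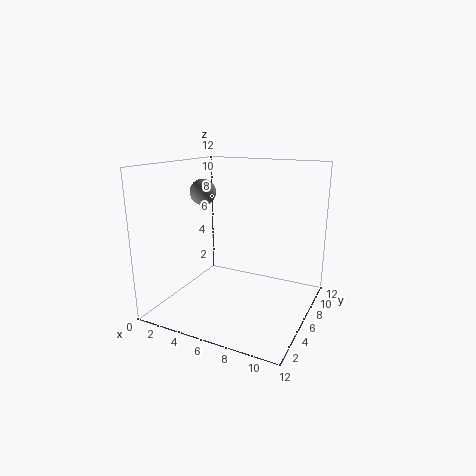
x = 4; y = 4; z = 10; c = 'gray'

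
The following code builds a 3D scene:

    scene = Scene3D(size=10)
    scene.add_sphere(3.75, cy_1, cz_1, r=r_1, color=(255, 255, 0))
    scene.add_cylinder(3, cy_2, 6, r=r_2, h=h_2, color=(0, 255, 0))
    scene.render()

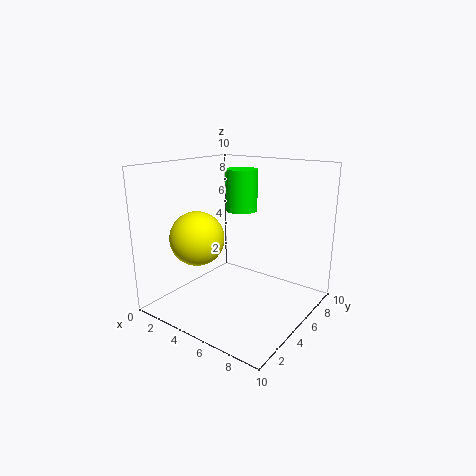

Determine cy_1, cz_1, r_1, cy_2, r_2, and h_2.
cy_1 = 2.25, cz_1 = 5.5, r_1 = 1.75, cy_2 = 8.25, r_2 = 1.25, h_2 = 3.25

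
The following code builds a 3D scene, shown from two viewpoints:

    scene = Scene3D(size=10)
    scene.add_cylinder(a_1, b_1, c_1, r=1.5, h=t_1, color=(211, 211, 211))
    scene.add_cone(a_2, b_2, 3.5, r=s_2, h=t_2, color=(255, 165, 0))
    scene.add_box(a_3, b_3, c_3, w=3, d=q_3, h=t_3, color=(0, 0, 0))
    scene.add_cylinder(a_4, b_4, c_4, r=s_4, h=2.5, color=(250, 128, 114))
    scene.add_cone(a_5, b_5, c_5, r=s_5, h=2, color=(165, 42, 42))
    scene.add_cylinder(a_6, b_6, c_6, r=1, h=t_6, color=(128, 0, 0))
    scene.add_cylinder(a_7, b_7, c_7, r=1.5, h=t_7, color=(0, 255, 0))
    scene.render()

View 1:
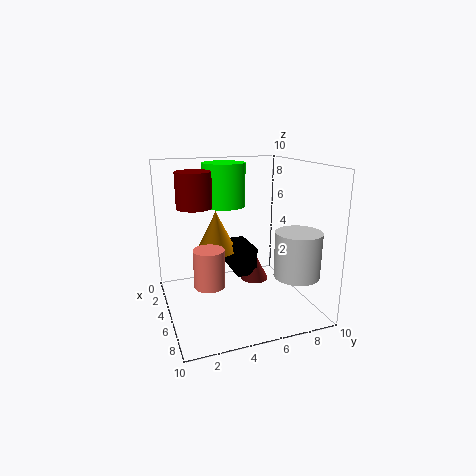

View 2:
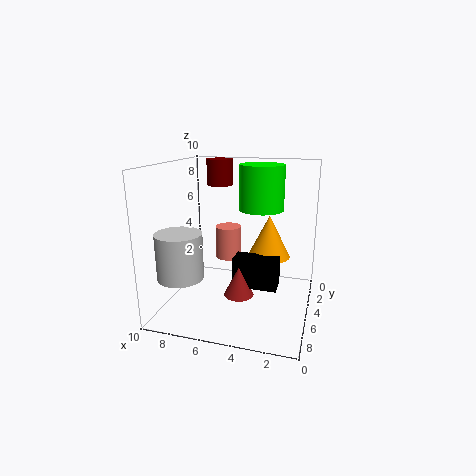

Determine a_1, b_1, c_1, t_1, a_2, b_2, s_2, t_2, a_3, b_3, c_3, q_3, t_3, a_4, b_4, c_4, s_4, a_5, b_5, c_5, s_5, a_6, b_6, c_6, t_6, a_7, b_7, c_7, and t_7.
a_1 = 8
b_1 = 8
c_1 = 3
t_1 = 3
a_2 = 3
b_2 = 4
s_2 = 1.5
t_2 = 3
a_3 = 2
b_3 = 5
c_3 = 2
q_3 = 1.5
t_3 = 2
a_4 = 6.5
b_4 = 2.5
c_4 = 2.5
s_4 = 1
a_5 = 4.5
b_5 = 6.5
c_5 = 1.5
s_5 = 1
a_6 = 7.5
b_6 = 1.5
c_6 = 8
t_6 = 2
a_7 = 3.5
b_7 = 4.5
c_7 = 7
t_7 = 3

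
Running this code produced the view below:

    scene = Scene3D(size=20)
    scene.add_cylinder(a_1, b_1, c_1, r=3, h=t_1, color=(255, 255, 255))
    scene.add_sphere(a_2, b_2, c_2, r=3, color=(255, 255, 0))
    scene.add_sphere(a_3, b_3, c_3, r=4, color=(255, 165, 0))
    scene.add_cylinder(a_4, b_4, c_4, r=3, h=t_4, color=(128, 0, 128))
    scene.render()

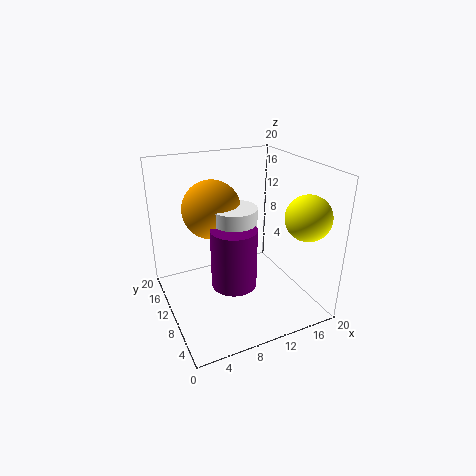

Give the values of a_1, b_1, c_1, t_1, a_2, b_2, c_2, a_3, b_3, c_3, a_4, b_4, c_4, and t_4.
a_1 = 9
b_1 = 9
c_1 = 10
t_1 = 5
a_2 = 17
b_2 = 4
c_2 = 14
a_3 = 7
b_3 = 12
c_3 = 14
a_4 = 8
b_4 = 7
c_4 = 5
t_4 = 8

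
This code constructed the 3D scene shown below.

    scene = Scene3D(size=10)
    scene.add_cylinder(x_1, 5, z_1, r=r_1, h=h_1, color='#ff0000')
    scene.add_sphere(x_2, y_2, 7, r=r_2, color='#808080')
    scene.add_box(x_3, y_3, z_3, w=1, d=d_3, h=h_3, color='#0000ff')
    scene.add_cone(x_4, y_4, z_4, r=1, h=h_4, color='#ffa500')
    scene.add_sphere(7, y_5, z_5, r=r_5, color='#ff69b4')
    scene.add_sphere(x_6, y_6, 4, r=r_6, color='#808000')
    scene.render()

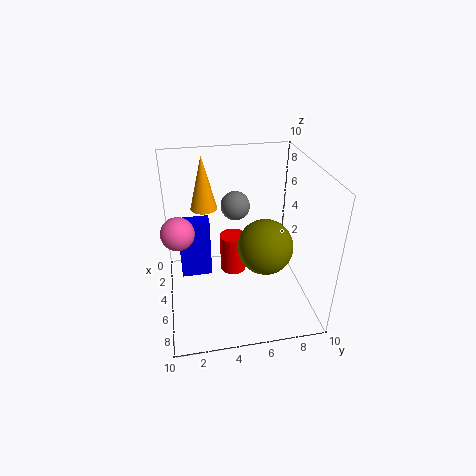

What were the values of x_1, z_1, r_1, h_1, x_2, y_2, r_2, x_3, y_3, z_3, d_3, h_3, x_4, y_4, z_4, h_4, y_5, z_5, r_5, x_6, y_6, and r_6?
x_1 = 3
z_1 = 1
r_1 = 1
h_1 = 3
x_2 = 4
y_2 = 5
r_2 = 1
x_3 = 5
y_3 = 1
z_3 = 3
d_3 = 2
h_3 = 4
x_4 = 2
y_4 = 3
z_4 = 6
h_4 = 4
y_5 = 1
z_5 = 7
r_5 = 1
x_6 = 5
y_6 = 7
r_6 = 2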